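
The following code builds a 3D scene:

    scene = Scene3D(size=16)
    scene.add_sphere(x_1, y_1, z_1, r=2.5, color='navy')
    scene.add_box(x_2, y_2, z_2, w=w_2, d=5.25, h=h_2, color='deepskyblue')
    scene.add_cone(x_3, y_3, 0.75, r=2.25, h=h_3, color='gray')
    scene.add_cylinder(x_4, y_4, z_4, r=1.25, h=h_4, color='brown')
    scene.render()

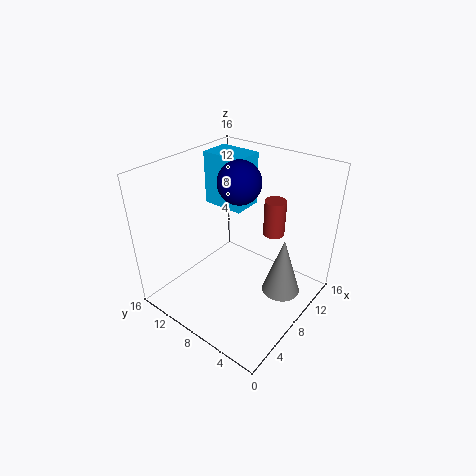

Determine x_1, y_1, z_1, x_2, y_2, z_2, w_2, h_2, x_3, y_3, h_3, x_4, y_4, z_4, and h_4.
x_1 = 10.5, y_1 = 9.75, z_1 = 13.25, x_2 = 11, y_2 = 10.25, z_2 = 9, w_2 = 3.75, h_2 = 6.5, x_3 = 11, y_3 = 3.75, h_3 = 7, x_4 = 12.25, y_4 = 6, z_4 = 7.25, h_4 = 4.25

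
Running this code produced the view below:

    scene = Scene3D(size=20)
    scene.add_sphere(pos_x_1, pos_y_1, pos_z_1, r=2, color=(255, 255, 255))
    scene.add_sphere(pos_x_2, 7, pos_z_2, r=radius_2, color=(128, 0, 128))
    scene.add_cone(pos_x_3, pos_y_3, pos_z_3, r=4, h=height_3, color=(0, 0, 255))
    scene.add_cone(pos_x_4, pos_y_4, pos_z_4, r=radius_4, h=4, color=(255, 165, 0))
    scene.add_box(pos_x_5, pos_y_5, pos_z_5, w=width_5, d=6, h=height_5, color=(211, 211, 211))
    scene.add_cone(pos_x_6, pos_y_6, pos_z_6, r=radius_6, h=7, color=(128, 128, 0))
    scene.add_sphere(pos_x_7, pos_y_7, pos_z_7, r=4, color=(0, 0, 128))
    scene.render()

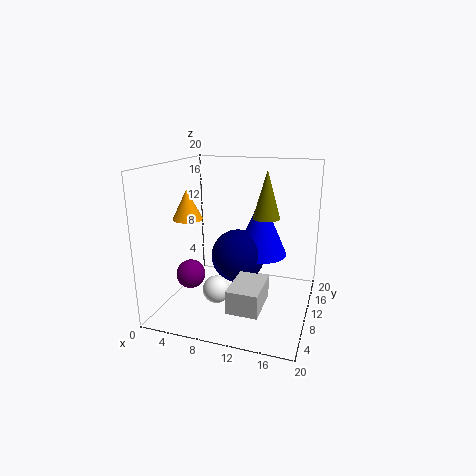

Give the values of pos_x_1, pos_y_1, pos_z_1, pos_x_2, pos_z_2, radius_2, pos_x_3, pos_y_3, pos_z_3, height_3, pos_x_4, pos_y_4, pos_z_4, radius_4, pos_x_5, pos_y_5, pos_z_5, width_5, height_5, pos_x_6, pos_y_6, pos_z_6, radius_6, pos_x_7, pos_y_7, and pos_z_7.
pos_x_1 = 7
pos_y_1 = 9
pos_z_1 = 2
pos_x_2 = 4
pos_z_2 = 5
radius_2 = 2
pos_x_3 = 12
pos_y_3 = 15
pos_z_3 = 6
height_3 = 9
pos_x_4 = 4
pos_y_4 = 7
pos_z_4 = 13
radius_4 = 2
pos_x_5 = 11
pos_y_5 = 2
pos_z_5 = 3
width_5 = 4
height_5 = 3
pos_x_6 = 13
pos_y_6 = 14
pos_z_6 = 12
radius_6 = 2
pos_x_7 = 9
pos_y_7 = 13
pos_z_7 = 6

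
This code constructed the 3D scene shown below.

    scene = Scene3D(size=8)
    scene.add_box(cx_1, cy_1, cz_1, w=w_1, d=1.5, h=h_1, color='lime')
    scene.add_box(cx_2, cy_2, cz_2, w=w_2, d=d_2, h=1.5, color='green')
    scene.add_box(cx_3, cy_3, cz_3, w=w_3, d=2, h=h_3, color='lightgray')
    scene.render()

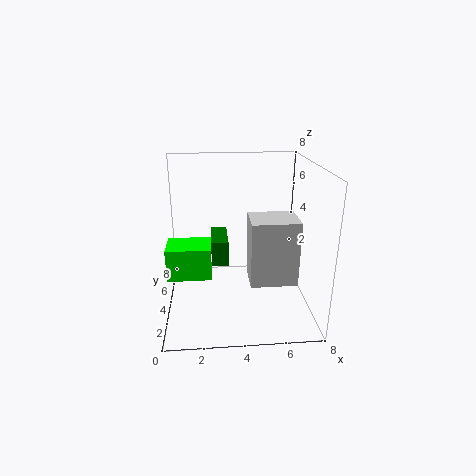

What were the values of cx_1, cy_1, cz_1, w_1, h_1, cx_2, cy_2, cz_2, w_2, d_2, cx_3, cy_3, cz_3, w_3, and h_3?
cx_1 = 0.5, cy_1 = 0.5, cz_1 = 3.5, w_1 = 2, h_1 = 1.5, cx_2 = 2.5, cy_2 = 4.5, cz_2 = 2, w_2 = 1, d_2 = 2.5, cx_3 = 4.5, cy_3 = 2, cz_3 = 2, w_3 = 2.5, h_3 = 3.5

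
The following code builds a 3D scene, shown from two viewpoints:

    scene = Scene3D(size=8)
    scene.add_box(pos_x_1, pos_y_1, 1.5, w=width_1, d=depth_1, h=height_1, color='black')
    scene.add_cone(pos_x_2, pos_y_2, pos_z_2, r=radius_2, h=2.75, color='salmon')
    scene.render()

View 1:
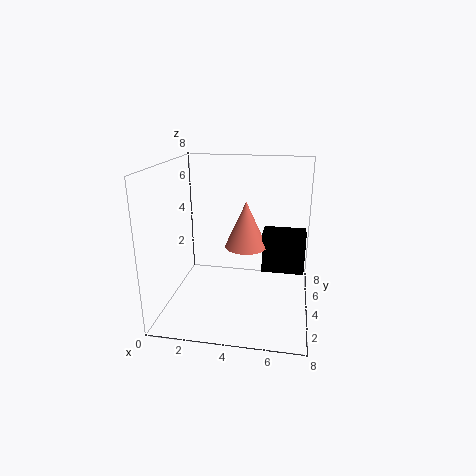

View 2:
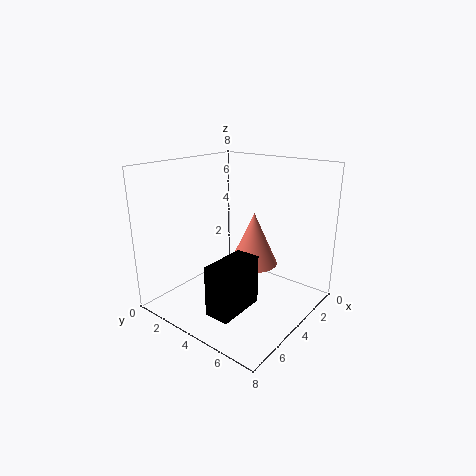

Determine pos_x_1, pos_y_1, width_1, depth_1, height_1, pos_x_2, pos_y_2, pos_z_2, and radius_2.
pos_x_1 = 5.25; pos_y_1 = 5; width_1 = 2.5; depth_1 = 1.25; height_1 = 2.5; pos_x_2 = 4.25; pos_y_2 = 5.25; pos_z_2 = 3; radius_2 = 1.25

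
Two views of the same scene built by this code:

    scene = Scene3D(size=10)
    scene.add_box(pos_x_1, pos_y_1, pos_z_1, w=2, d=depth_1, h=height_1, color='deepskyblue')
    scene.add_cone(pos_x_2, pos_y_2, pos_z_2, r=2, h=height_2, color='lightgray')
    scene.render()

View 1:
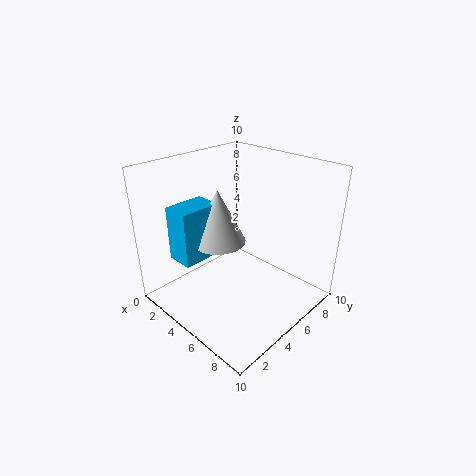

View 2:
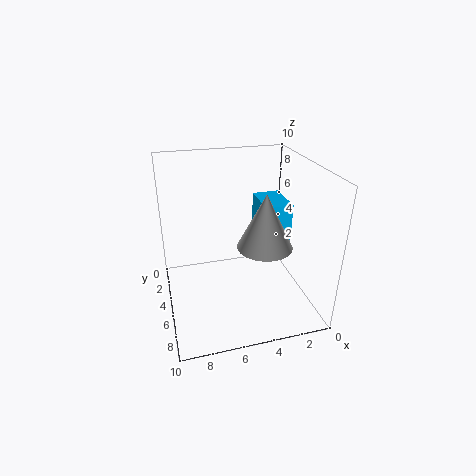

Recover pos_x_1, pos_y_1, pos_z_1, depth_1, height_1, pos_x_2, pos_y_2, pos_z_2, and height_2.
pos_x_1 = 1, pos_y_1 = 2, pos_z_1 = 3, depth_1 = 3, height_1 = 4, pos_x_2 = 3, pos_y_2 = 5, pos_z_2 = 4, height_2 = 4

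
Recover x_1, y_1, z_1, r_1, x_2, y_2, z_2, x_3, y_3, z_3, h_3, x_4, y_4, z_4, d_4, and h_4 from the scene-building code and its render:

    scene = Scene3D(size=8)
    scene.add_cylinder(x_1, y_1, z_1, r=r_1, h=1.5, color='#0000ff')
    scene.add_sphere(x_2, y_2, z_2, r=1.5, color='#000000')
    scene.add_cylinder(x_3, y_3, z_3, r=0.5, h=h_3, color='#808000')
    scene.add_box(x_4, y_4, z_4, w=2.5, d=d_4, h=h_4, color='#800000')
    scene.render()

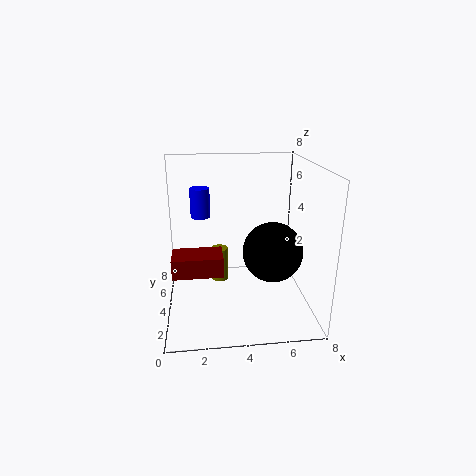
x_1 = 2
y_1 = 3.5
z_1 = 5.5
r_1 = 0.5
x_2 = 5.5
y_2 = 2
z_2 = 4
x_3 = 3
y_3 = 5
z_3 = 1
h_3 = 2
x_4 = 0.5
y_4 = 1.5
z_4 = 3
d_4 = 1.5
h_4 = 1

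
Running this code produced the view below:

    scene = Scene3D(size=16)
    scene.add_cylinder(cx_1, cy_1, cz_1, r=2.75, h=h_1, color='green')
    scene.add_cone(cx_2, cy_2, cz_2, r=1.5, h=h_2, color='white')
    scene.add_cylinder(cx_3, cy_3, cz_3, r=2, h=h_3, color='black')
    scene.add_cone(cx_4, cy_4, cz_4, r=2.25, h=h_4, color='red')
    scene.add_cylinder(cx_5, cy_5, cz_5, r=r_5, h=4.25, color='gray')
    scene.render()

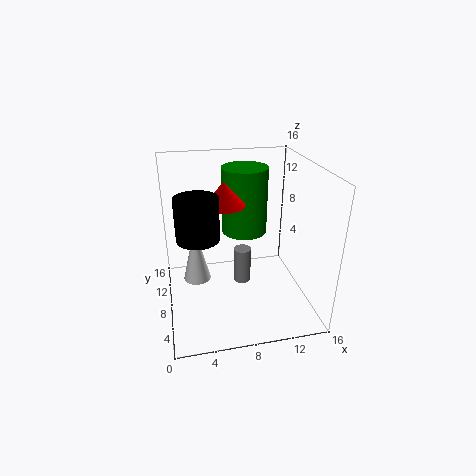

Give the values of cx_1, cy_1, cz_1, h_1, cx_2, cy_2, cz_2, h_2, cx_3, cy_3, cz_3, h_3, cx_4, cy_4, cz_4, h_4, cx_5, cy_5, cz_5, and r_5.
cx_1 = 9.75, cy_1 = 12.25, cz_1 = 6.75, h_1 = 8, cx_2 = 3.25, cy_2 = 8, cz_2 = 3.5, h_2 = 6.25, cx_3 = 3.25, cy_3 = 3.5, cz_3 = 10.75, h_3 = 4, cx_4 = 6.5, cy_4 = 8, cz_4 = 12, h_4 = 2.5, cx_5 = 8.75, cy_5 = 9, cz_5 = 1.75, r_5 = 1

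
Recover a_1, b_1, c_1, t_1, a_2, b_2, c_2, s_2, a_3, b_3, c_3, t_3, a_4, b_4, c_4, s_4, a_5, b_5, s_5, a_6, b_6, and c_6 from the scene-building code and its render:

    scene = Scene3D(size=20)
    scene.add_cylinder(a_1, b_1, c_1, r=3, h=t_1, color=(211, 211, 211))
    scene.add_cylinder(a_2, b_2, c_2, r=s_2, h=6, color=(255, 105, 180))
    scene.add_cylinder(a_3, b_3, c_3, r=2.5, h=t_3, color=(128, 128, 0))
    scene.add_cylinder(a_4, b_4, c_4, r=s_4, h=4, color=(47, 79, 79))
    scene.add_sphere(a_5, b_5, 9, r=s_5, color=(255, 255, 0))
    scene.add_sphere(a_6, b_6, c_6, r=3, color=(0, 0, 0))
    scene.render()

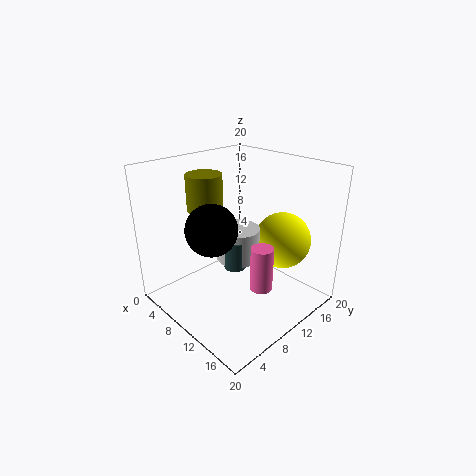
a_1 = 10, b_1 = 10, c_1 = 7, t_1 = 4.5, a_2 = 15, b_2 = 9.5, c_2 = 4.5, s_2 = 1.5, a_3 = 5.5, b_3 = 8, c_3 = 13.5, t_3 = 5, a_4 = 11, b_4 = 8.5, c_4 = 6.5, s_4 = 1.5, a_5 = 13.5, b_5 = 15.5, s_5 = 4, a_6 = 13, b_6 = 3, c_6 = 14.5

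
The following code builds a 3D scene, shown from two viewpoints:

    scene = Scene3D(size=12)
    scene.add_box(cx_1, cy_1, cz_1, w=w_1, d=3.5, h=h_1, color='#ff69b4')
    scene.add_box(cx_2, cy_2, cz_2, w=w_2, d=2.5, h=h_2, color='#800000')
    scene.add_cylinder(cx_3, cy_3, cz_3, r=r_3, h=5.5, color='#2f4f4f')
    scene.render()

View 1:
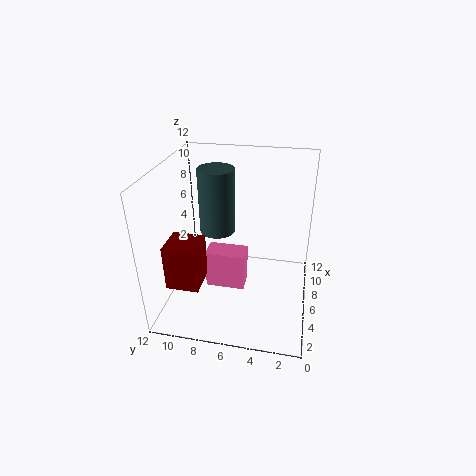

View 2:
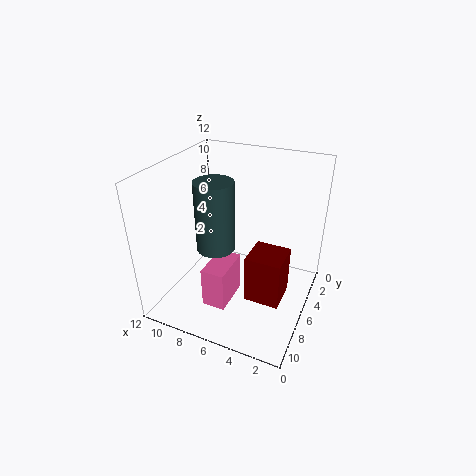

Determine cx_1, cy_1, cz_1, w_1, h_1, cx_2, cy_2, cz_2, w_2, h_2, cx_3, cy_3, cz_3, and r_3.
cx_1 = 6; cy_1 = 5.5; cz_1 = 0.5; w_1 = 2; h_1 = 3.5; cx_2 = 1; cy_2 = 8; cz_2 = 4; w_2 = 2.5; h_2 = 3.5; cx_3 = 7; cy_3 = 8; cz_3 = 6; r_3 = 1.5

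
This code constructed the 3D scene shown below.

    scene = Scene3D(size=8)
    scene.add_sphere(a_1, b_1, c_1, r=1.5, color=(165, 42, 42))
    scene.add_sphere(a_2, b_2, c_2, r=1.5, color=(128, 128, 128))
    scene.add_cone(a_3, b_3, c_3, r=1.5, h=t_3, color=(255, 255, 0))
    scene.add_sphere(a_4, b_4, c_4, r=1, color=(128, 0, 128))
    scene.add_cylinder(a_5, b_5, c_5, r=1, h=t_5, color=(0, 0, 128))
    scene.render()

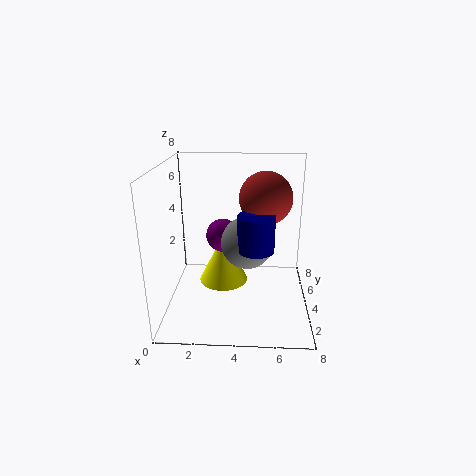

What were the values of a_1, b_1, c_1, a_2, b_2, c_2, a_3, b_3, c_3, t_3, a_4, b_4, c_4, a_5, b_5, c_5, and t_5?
a_1 = 5.5; b_1 = 5; c_1 = 6; a_2 = 4.5; b_2 = 4.5; c_2 = 3.5; a_3 = 3; b_3 = 5.5; c_3 = 0.5; t_3 = 3; a_4 = 3; b_4 = 5.5; c_4 = 3.5; a_5 = 5; b_5 = 3.5; c_5 = 3.5; t_5 = 2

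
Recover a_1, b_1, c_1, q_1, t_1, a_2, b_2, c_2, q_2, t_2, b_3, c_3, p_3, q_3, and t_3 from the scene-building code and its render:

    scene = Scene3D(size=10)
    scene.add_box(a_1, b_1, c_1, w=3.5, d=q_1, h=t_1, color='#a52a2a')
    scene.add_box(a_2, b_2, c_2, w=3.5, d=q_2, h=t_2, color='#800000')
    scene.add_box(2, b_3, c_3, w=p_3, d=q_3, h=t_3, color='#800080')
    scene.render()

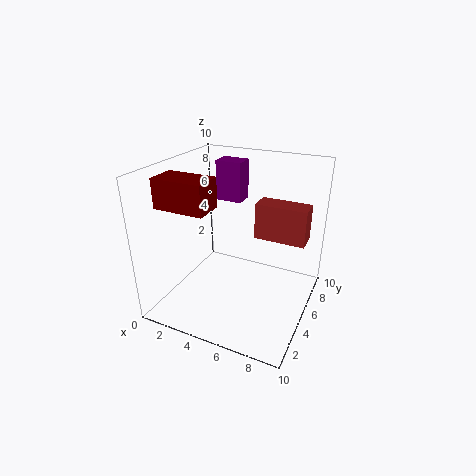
a_1 = 6, b_1 = 5.5, c_1 = 5, q_1 = 1.5, t_1 = 2.5, a_2 = 0.5, b_2 = 2, c_2 = 7.5, q_2 = 2, t_2 = 2, b_3 = 7.5, c_3 = 6.5, p_3 = 2, q_3 = 1.5, t_3 = 3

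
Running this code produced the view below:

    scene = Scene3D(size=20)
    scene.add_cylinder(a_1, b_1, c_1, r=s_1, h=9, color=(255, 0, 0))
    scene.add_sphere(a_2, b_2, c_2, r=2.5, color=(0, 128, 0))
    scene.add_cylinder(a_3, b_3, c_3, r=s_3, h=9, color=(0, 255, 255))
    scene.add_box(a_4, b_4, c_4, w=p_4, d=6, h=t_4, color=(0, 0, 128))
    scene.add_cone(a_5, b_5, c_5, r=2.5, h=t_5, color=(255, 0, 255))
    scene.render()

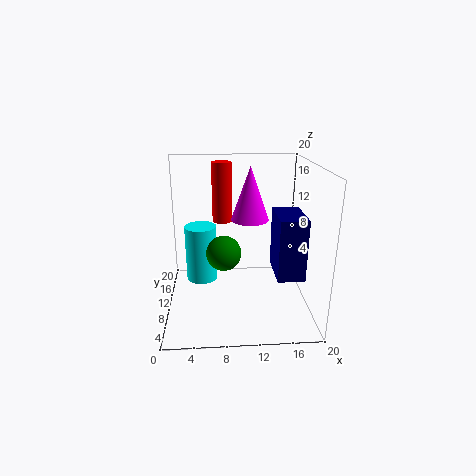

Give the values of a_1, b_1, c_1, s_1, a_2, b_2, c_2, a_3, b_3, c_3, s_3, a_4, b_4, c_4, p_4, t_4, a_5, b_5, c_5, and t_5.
a_1 = 8; b_1 = 16; c_1 = 10.5; s_1 = 1.5; a_2 = 8; b_2 = 10.5; c_2 = 7.5; a_3 = 4.5; b_3 = 16.5; c_3 = 0.5; s_3 = 2.5; a_4 = 14.5; b_4 = 3.5; c_4 = 6.5; p_4 = 3.5; t_4 = 8; a_5 = 11.5; b_5 = 9; c_5 = 13; t_5 = 7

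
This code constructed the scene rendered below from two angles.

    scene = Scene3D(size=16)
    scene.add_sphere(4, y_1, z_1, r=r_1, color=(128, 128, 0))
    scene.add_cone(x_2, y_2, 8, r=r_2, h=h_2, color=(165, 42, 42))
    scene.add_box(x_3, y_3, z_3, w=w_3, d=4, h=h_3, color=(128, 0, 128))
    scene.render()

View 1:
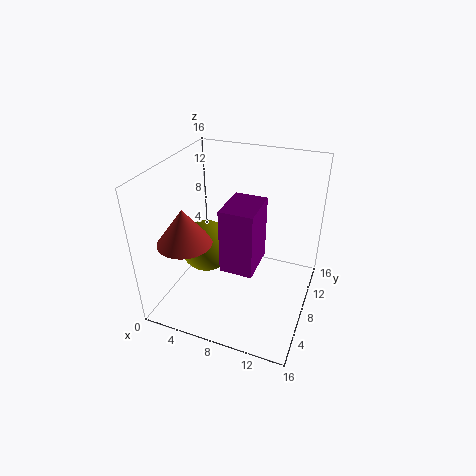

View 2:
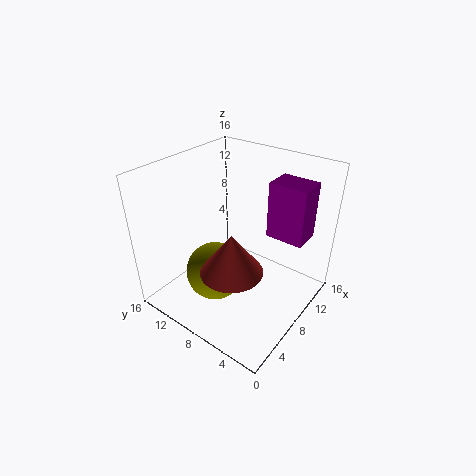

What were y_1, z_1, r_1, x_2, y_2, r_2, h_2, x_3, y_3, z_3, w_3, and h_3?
y_1 = 8
z_1 = 6
r_1 = 3
x_2 = 3
y_2 = 5
r_2 = 3
h_2 = 4
x_3 = 9
y_3 = 1
z_3 = 9
w_3 = 3
h_3 = 6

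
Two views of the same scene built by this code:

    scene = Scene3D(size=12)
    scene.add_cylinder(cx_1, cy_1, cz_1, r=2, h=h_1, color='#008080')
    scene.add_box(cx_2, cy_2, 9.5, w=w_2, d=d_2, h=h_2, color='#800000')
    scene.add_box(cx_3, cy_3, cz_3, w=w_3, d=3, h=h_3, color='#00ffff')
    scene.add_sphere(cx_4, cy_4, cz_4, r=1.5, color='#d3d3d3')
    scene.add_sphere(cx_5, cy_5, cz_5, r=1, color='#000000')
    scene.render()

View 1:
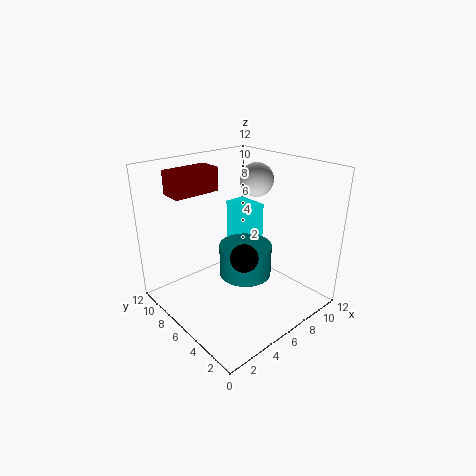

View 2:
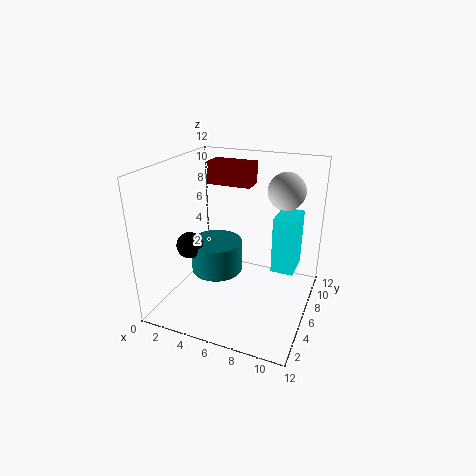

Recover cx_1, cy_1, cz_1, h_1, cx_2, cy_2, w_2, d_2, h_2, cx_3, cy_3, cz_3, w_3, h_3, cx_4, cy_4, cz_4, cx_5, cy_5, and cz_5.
cx_1 = 5; cy_1 = 4; cz_1 = 4; h_1 = 2.5; cx_2 = 2; cy_2 = 8.5; w_2 = 4; d_2 = 2; h_2 = 2; cx_3 = 8.5; cy_3 = 7.5; cz_3 = 2.5; w_3 = 2; h_3 = 5; cx_4 = 9.5; cy_4 = 7.5; cz_4 = 10; cx_5 = 3.5; cy_5 = 2.5; cz_5 = 6.5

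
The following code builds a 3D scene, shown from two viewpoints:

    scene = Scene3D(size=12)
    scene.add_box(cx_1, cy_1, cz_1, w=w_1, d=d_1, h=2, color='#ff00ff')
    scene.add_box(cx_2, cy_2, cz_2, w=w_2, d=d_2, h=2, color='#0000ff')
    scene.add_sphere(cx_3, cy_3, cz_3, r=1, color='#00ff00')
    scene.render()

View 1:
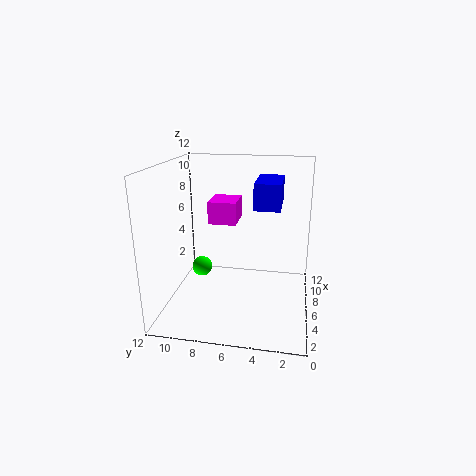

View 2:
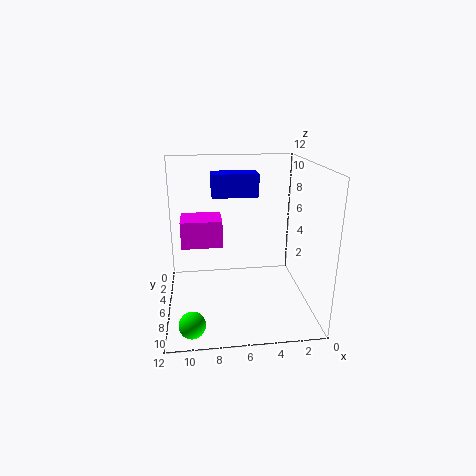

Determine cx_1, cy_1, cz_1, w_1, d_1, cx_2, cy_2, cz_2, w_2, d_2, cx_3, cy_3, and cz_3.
cx_1 = 7.5; cy_1 = 6.5; cz_1 = 6.5; w_1 = 3; d_1 = 2.5; cx_2 = 4; cy_2 = 2.5; cz_2 = 9; w_2 = 4; d_2 = 2; cx_3 = 10; cy_3 = 10.5; cz_3 = 1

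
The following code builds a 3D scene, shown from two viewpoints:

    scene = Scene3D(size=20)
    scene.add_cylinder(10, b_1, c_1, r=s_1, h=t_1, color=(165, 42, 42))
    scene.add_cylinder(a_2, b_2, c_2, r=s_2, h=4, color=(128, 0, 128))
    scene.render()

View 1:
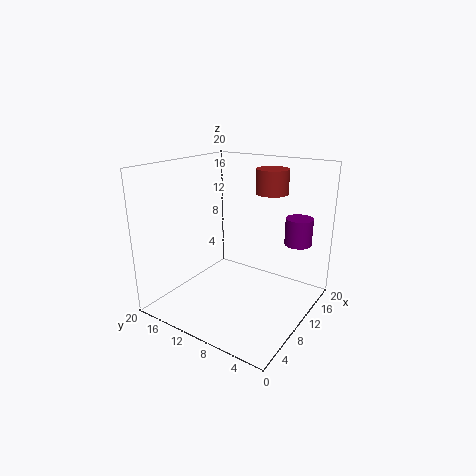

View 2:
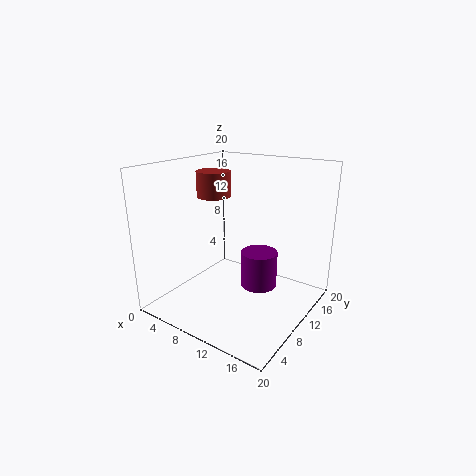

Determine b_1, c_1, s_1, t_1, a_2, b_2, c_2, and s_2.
b_1 = 5, c_1 = 17, s_1 = 2, t_1 = 3, a_2 = 17, b_2 = 4, c_2 = 8, s_2 = 2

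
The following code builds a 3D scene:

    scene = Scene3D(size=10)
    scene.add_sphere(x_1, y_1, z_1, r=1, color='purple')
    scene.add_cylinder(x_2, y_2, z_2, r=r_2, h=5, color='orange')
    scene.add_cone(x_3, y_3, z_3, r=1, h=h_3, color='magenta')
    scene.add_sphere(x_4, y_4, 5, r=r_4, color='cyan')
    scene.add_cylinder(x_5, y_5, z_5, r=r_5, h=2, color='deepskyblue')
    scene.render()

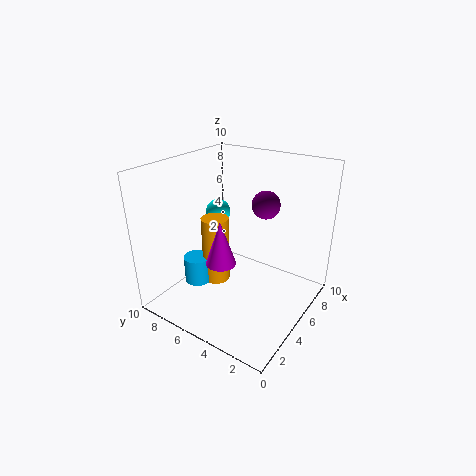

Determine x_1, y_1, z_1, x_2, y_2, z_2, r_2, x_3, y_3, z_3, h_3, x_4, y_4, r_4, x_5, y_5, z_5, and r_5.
x_1 = 7, y_1 = 4, z_1 = 7, x_2 = 5, y_2 = 7, z_2 = 1, r_2 = 1, x_3 = 3, y_3 = 5, z_3 = 4, h_3 = 3, x_4 = 8, y_4 = 9, r_4 = 1, x_5 = 4, y_5 = 8, z_5 = 1, r_5 = 1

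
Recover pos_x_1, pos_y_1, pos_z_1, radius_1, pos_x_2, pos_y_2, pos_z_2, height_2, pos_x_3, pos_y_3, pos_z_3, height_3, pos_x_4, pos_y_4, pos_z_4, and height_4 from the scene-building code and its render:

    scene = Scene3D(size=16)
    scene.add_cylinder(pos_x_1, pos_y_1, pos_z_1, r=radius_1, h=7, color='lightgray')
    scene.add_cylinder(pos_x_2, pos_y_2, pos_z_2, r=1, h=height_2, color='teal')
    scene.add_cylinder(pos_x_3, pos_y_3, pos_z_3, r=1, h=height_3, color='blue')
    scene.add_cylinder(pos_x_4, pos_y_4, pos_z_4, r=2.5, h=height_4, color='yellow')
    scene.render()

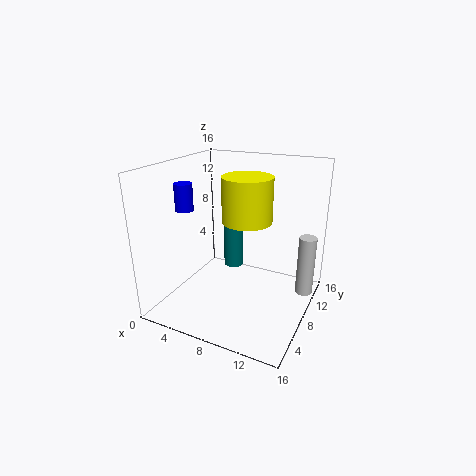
pos_x_1 = 15
pos_y_1 = 11.5
pos_z_1 = 1
radius_1 = 1
pos_x_2 = 8.5
pos_y_2 = 6
pos_z_2 = 6
height_2 = 7.5
pos_x_3 = 2.5
pos_y_3 = 6
pos_z_3 = 11
height_3 = 3
pos_x_4 = 10
pos_y_4 = 6
pos_z_4 = 11
height_4 = 4.5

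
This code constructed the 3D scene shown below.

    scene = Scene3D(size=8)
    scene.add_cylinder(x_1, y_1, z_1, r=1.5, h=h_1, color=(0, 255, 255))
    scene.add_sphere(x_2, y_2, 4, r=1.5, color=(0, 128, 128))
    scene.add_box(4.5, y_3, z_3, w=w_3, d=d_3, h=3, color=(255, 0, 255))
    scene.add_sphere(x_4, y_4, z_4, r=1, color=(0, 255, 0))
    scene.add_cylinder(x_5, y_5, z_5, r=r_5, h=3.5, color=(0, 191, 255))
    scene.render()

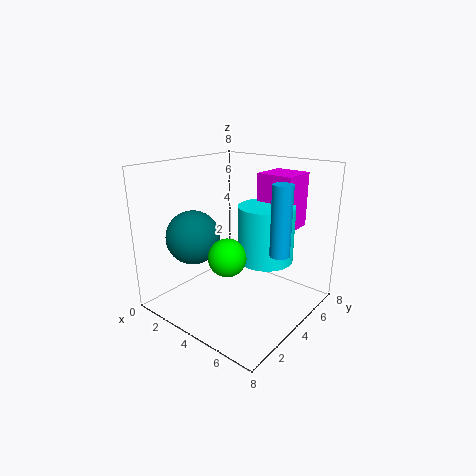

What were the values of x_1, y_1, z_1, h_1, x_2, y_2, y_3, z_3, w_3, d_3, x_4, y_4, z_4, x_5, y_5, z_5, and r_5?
x_1 = 5.5; y_1 = 4.5; z_1 = 3; h_1 = 3; x_2 = 2; y_2 = 2.5; y_3 = 5; z_3 = 4.5; w_3 = 2; d_3 = 2; x_4 = 4.5; y_4 = 2.5; z_4 = 3.5; x_5 = 7; y_5 = 3.5; z_5 = 4; r_5 = 0.5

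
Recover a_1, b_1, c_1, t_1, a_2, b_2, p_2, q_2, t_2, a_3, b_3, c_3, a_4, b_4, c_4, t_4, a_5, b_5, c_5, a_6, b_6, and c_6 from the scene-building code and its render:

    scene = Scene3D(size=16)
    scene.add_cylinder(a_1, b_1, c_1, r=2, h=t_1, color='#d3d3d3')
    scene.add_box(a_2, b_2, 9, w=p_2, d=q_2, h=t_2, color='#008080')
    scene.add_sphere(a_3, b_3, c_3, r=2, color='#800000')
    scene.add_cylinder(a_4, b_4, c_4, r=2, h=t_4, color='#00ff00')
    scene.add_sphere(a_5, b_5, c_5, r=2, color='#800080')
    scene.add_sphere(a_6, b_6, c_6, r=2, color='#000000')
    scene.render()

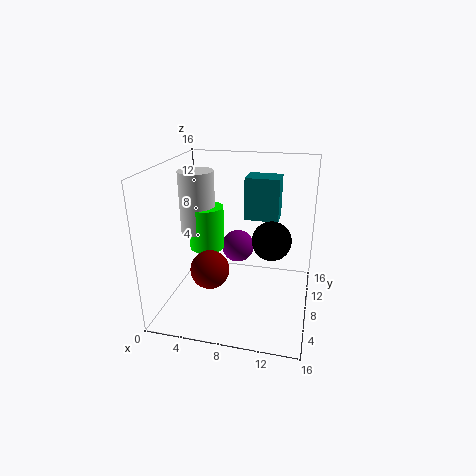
a_1 = 3, b_1 = 9, c_1 = 8, t_1 = 7, a_2 = 8, b_2 = 11, p_2 = 4, q_2 = 3, t_2 = 5, a_3 = 6, b_3 = 4, c_3 = 6, a_4 = 4, b_4 = 9, c_4 = 6, t_4 = 5, a_5 = 7, b_5 = 12, c_5 = 5, a_6 = 12, b_6 = 6, c_6 = 9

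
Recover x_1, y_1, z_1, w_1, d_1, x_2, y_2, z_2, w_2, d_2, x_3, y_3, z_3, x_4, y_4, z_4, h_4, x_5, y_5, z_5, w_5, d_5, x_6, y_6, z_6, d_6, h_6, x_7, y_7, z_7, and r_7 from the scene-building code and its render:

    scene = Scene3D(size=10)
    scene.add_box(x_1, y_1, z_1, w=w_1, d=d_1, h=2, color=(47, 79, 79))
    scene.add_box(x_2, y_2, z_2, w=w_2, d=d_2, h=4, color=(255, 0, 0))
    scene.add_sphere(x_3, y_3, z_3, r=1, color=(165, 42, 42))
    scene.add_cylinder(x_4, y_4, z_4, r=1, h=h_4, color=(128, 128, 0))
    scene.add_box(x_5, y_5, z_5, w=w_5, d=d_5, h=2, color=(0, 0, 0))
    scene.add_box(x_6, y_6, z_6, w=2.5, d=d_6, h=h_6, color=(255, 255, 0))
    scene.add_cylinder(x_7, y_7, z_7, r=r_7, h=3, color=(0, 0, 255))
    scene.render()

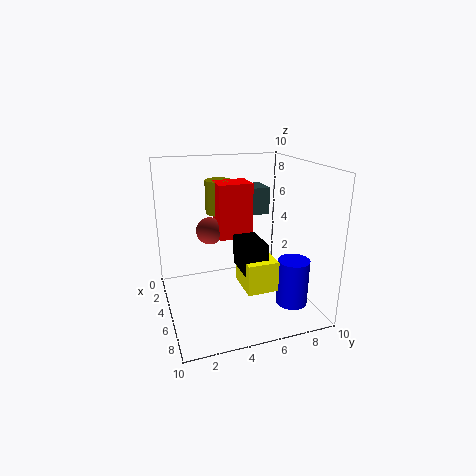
x_1 = 1.5
y_1 = 5.5
z_1 = 6
w_1 = 2
d_1 = 2.5
x_2 = 2
y_2 = 4
z_2 = 4.5
w_2 = 2
d_2 = 2.5
x_3 = 3
y_3 = 3.5
z_3 = 5
x_4 = 2
y_4 = 4.5
z_4 = 6
h_4 = 2.5
x_5 = 5.5
y_5 = 4.5
z_5 = 3.5
w_5 = 2.5
d_5 = 1.5
x_6 = 6
y_6 = 4.5
z_6 = 2.5
d_6 = 2
h_6 = 2
x_7 = 8.5
y_7 = 7.5
z_7 = 1.5
r_7 = 1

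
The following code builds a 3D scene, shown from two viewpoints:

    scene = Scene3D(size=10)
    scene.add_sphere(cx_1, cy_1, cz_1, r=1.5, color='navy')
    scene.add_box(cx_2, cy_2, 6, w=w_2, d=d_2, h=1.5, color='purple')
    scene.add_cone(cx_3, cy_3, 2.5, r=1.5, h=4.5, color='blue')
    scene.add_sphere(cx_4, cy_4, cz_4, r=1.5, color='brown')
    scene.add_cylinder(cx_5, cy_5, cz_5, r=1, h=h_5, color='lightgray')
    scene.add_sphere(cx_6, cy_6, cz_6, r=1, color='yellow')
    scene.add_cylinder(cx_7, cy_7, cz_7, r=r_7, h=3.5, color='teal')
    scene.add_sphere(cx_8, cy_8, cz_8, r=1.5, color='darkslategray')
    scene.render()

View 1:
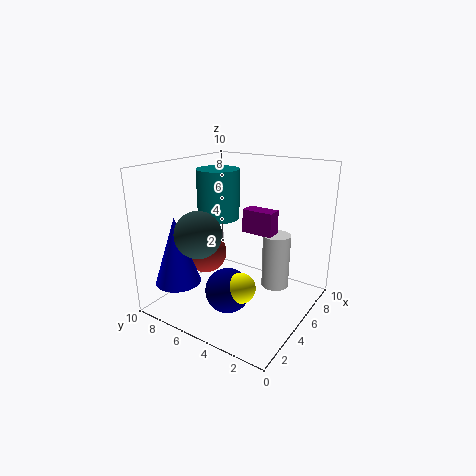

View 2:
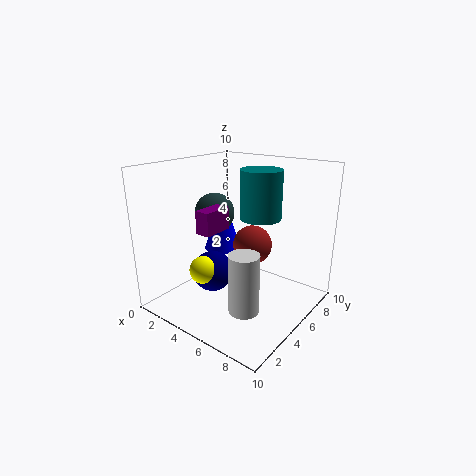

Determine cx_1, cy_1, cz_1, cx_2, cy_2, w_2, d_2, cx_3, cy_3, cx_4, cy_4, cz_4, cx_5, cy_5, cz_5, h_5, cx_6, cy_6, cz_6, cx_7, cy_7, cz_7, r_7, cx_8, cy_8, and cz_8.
cx_1 = 3, cy_1 = 4.5, cz_1 = 2, cx_2 = 4, cy_2 = 2, w_2 = 1, d_2 = 2, cx_3 = 1.5, cy_3 = 7.5, cx_4 = 4.5, cy_4 = 7.5, cz_4 = 3.5, cx_5 = 7, cy_5 = 3, cz_5 = 1, h_5 = 4, cx_6 = 3, cy_6 = 3.5, cz_6 = 2.5, cx_7 = 5.5, cy_7 = 7, cz_7 = 6, r_7 = 1.5, cx_8 = 2, cy_8 = 6, cz_8 = 6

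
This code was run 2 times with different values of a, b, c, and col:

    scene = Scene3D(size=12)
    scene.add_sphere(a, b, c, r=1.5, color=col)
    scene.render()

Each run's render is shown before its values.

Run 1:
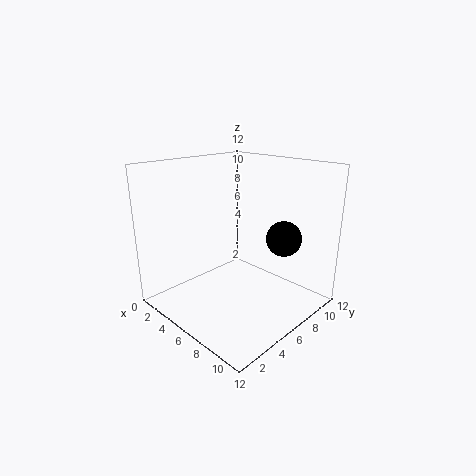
a = 8.5, b = 9, c = 5.75, col = 'black'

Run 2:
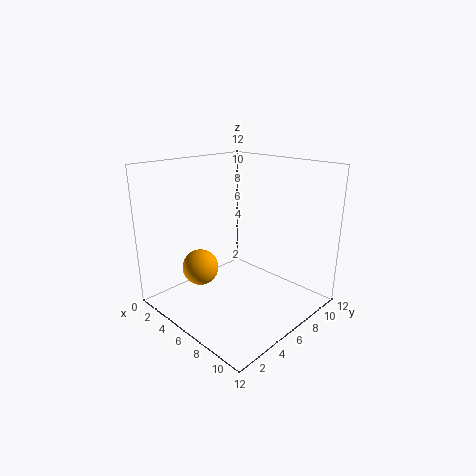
a = 4, b = 3.5, c = 3.5, col = 'orange'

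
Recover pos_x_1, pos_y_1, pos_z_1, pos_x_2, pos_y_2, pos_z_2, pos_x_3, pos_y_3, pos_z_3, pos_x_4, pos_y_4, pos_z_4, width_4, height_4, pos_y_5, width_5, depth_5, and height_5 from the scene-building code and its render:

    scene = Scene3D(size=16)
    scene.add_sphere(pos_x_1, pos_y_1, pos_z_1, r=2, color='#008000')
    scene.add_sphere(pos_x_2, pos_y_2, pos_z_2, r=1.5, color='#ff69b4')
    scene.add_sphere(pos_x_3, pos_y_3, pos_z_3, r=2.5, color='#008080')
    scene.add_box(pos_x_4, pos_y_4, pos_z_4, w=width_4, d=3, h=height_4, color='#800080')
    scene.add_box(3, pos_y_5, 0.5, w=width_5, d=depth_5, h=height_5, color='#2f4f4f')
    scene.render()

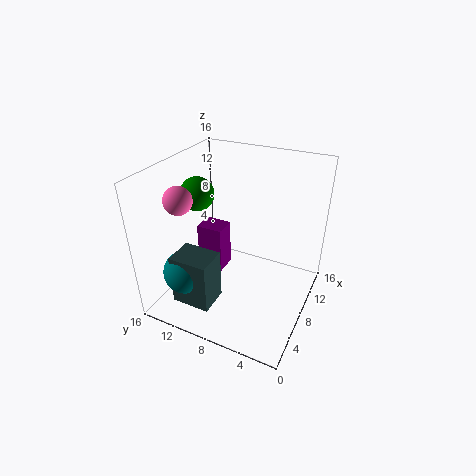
pos_x_1 = 9.5
pos_y_1 = 14
pos_z_1 = 11.5
pos_x_2 = 4.5
pos_y_2 = 13
pos_z_2 = 13
pos_x_3 = 4.5
pos_y_3 = 13
pos_z_3 = 4
pos_x_4 = 7.5
pos_y_4 = 10
pos_z_4 = 3
width_4 = 2.5
height_4 = 5.5
pos_y_5 = 9.5
width_5 = 3.5
depth_5 = 4.5
height_5 = 6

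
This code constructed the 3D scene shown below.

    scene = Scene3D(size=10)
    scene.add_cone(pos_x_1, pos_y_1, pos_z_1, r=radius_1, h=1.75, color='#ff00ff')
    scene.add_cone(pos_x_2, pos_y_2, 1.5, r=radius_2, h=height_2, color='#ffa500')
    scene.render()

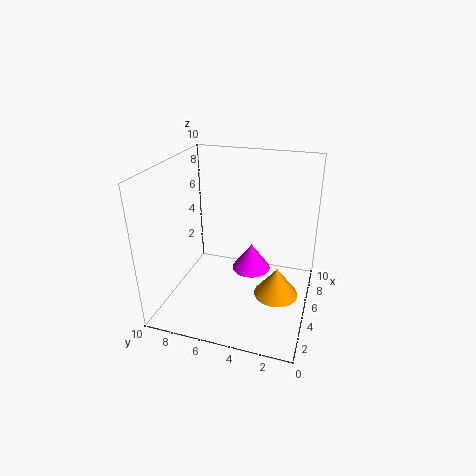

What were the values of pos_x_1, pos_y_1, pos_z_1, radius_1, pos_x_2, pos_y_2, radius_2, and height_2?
pos_x_1 = 4, pos_y_1 = 3.75, pos_z_1 = 3.5, radius_1 = 1.25, pos_x_2 = 4.25, pos_y_2 = 2, radius_2 = 1.5, height_2 = 2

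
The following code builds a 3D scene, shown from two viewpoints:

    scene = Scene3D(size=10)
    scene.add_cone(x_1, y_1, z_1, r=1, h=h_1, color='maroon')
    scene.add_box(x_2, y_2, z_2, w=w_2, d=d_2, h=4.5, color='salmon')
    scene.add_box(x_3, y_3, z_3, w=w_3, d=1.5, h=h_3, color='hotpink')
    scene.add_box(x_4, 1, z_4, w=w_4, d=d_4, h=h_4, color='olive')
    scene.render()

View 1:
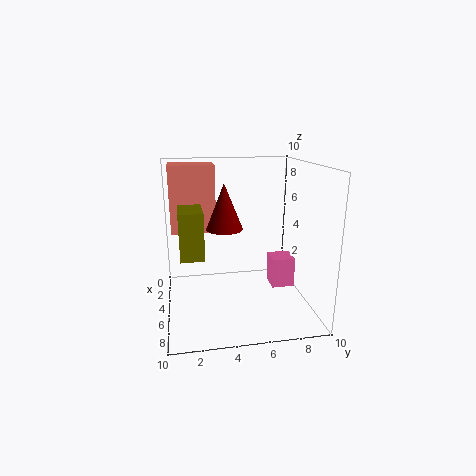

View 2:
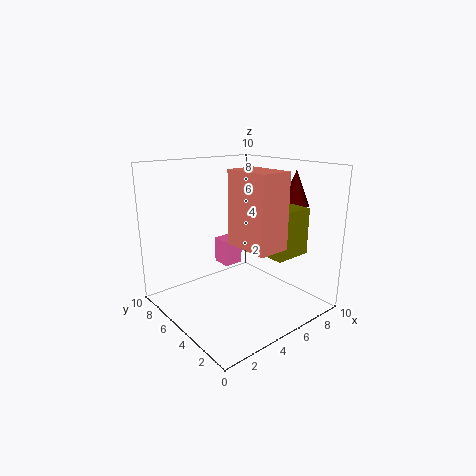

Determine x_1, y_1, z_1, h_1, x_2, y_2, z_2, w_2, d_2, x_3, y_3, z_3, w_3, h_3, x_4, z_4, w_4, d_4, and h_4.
x_1 = 9, y_1 = 3.5, z_1 = 7, h_1 = 2.5, x_2 = 3, y_2 = 0.5, z_2 = 5.5, w_2 = 2, d_2 = 3, x_3 = 5.5, y_3 = 7, z_3 = 2, w_3 = 1.5, h_3 = 2, x_4 = 5, z_4 = 4.5, w_4 = 2.5, d_4 = 1.5, h_4 = 3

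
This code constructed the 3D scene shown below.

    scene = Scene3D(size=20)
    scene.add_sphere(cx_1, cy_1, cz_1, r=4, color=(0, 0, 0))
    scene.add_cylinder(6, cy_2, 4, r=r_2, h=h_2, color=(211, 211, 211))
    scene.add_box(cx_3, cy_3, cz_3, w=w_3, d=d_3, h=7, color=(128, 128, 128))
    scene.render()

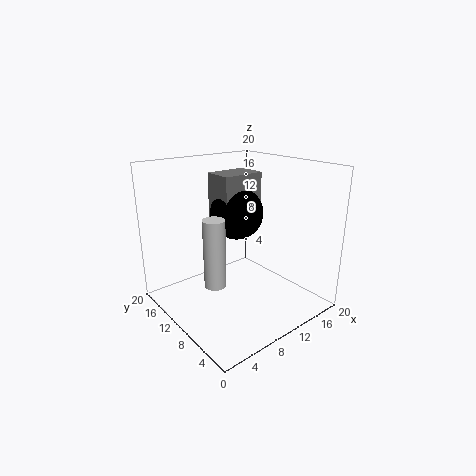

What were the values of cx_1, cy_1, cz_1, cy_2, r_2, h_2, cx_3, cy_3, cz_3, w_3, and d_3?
cx_1 = 13; cy_1 = 14; cz_1 = 12; cy_2 = 10; r_2 = 1.5; h_2 = 9.5; cx_3 = 10; cy_3 = 12.5; cz_3 = 11; w_3 = 6.5; d_3 = 4.5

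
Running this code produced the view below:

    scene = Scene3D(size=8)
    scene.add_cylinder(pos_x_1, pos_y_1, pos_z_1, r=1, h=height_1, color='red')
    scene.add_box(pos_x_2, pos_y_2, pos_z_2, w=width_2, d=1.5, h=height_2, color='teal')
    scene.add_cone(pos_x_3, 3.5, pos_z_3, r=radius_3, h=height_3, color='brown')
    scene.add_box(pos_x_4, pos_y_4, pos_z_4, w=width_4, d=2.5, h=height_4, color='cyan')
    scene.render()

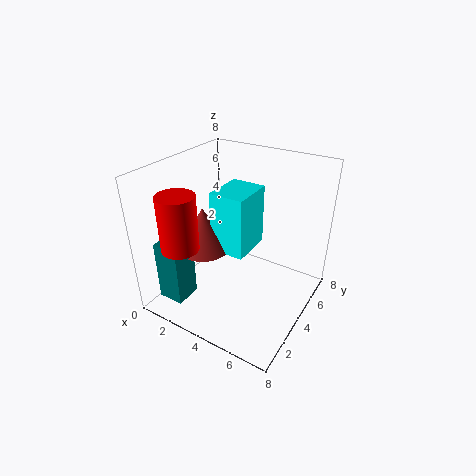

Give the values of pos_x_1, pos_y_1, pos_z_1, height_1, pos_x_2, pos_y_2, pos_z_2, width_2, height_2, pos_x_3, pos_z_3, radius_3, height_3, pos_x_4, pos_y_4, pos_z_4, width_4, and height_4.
pos_x_1 = 2, pos_y_1 = 1.5, pos_z_1 = 4, height_1 = 3, pos_x_2 = 0.5, pos_y_2 = 1, pos_z_2 = 0.5, width_2 = 1.5, height_2 = 3.5, pos_x_3 = 2, pos_z_3 = 3, radius_3 = 1.5, height_3 = 2.5, pos_x_4 = 2.5, pos_y_4 = 3.5, pos_z_4 = 3, width_4 = 2, height_4 = 3.5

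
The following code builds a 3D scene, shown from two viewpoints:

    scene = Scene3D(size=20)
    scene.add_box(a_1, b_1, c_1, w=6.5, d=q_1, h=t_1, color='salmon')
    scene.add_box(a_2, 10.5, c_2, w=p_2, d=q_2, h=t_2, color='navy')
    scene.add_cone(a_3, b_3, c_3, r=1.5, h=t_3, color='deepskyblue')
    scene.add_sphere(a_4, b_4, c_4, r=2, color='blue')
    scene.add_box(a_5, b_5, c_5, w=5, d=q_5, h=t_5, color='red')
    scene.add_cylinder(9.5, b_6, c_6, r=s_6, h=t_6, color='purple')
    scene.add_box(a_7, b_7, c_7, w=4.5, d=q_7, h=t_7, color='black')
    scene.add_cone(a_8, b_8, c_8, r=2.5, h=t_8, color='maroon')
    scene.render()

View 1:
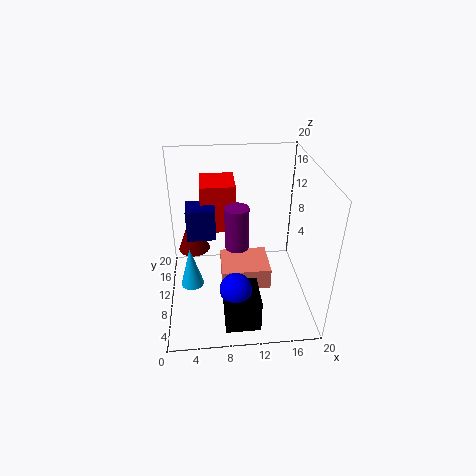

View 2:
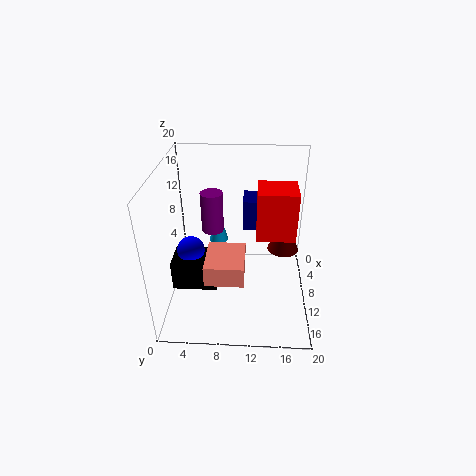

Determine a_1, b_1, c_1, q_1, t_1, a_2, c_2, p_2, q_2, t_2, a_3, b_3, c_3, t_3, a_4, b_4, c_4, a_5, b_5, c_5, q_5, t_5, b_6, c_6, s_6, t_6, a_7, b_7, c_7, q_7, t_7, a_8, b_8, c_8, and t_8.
a_1 = 7.5; b_1 = 5.5; c_1 = 4.5; q_1 = 5.5; t_1 = 3; a_2 = 3; c_2 = 9.5; p_2 = 4; q_2 = 3.5; t_2 = 4.5; a_3 = 3.5; b_3 = 6.5; c_3 = 5.5; t_3 = 5.5; a_4 = 9; b_4 = 3; c_4 = 7; a_5 = 5; b_5 = 12.5; c_5 = 9.5; q_5 = 5.5; t_5 = 7; b_6 = 6.5; c_6 = 11; s_6 = 1.5; t_6 = 5.5; a_7 = 7.5; b_7 = 0.5; c_7 = 2; q_7 = 6.5; t_7 = 4.5; a_8 = 3.5; b_8 = 17; c_8 = 4; t_8 = 6.5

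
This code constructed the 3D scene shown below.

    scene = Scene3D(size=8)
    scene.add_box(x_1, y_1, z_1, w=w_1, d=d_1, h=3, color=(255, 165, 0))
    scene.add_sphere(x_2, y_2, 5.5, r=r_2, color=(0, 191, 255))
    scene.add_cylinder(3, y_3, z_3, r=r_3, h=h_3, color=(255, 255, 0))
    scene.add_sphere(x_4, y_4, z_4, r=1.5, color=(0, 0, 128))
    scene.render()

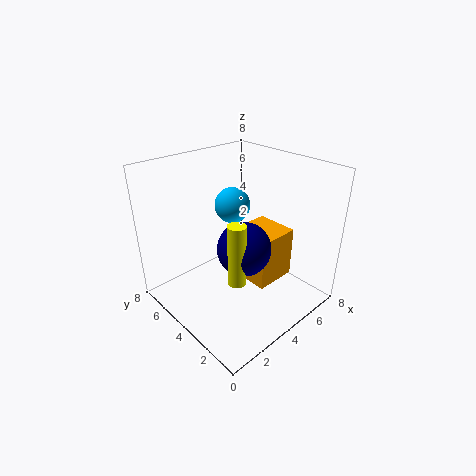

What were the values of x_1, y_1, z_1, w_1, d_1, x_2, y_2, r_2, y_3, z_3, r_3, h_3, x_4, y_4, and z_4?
x_1 = 4.5; y_1 = 2.5; z_1 = 1; w_1 = 2.5; d_1 = 2.5; x_2 = 4.5; y_2 = 5; r_2 = 1; y_3 = 3; z_3 = 2; r_3 = 0.5; h_3 = 3.5; x_4 = 4; y_4 = 3.5; z_4 = 3.5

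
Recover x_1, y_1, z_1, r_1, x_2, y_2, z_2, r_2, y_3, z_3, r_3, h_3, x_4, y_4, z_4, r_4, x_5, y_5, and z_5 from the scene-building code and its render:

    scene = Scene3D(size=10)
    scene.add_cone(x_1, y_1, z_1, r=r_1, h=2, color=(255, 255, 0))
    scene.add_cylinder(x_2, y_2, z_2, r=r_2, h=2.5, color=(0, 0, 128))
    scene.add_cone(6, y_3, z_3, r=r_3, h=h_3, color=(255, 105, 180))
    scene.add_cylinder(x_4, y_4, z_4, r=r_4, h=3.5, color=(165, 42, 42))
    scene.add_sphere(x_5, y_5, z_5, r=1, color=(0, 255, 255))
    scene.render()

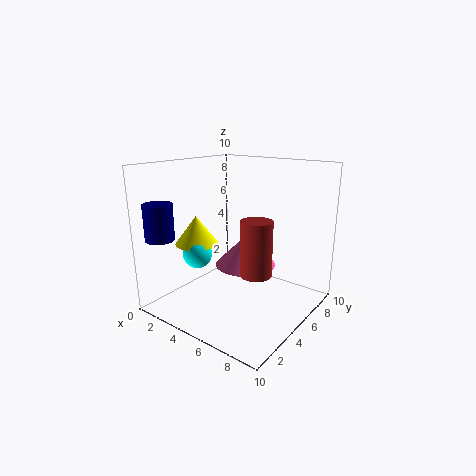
x_1 = 2.5
y_1 = 3.5
z_1 = 4.5
r_1 = 1.5
x_2 = 1
y_2 = 1.5
z_2 = 5
r_2 = 1
y_3 = 4.5
z_3 = 3.5
r_3 = 2
h_3 = 2
x_4 = 7.5
y_4 = 3.5
z_4 = 3.5
r_4 = 1
x_5 = 3
y_5 = 3
z_5 = 4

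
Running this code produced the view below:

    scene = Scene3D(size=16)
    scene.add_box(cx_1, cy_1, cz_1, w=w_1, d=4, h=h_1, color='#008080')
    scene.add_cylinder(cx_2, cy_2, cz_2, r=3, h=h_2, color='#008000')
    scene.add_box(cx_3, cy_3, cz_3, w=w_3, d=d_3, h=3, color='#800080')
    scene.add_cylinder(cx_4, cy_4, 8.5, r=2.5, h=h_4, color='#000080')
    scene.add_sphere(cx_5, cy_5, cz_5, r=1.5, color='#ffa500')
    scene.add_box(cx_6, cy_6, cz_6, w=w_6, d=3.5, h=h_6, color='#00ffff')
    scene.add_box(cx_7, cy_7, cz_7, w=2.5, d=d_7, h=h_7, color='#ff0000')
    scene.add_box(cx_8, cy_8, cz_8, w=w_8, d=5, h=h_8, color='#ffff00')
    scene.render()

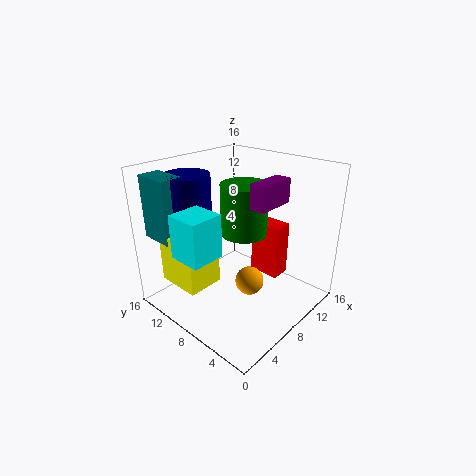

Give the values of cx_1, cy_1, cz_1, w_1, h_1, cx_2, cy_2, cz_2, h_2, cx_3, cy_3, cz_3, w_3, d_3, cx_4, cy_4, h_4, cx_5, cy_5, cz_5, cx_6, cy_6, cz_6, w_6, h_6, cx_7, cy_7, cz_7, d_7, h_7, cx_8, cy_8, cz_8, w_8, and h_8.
cx_1 = 1.5; cy_1 = 12; cz_1 = 8; w_1 = 2.5; h_1 = 7; cx_2 = 12.5; cy_2 = 11; cz_2 = 6; h_2 = 6.5; cx_3 = 10.5; cy_3 = 6.5; cz_3 = 10.5; w_3 = 5; d_3 = 2; cx_4 = 5; cy_4 = 12.5; h_4 = 6.5; cx_5 = 6.5; cy_5 = 5; cz_5 = 4.5; cx_6 = 0.5; cy_6 = 6.5; cz_6 = 8; w_6 = 3.5; h_6 = 4.5; cx_7 = 13.5; cy_7 = 6.5; cz_7 = 0.5; d_7 = 4; h_7 = 7; cx_8 = 1.5; cy_8 = 8.5; cz_8 = 3.5; w_8 = 4; h_8 = 5.5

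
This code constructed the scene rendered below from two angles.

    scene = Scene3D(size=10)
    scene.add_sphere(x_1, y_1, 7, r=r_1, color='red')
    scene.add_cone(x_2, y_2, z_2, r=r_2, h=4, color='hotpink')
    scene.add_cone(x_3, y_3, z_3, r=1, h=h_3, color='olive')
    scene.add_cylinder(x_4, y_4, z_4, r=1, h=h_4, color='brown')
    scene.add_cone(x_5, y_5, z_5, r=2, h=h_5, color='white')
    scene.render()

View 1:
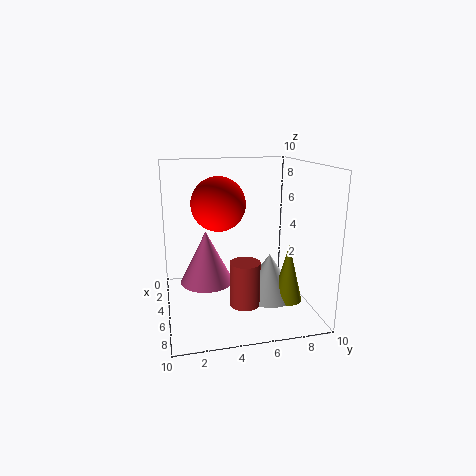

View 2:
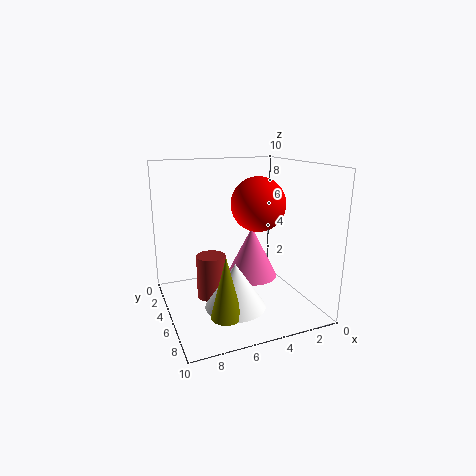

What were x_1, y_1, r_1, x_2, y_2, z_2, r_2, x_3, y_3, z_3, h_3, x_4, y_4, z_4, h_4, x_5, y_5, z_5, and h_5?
x_1 = 3; y_1 = 4; r_1 = 2; x_2 = 3; y_2 = 3; z_2 = 1; r_2 = 2; x_3 = 7; y_3 = 8; z_3 = 1; h_3 = 4; x_4 = 7; y_4 = 5; z_4 = 1; h_4 = 3; x_5 = 6; y_5 = 7; z_5 = 1; h_5 = 3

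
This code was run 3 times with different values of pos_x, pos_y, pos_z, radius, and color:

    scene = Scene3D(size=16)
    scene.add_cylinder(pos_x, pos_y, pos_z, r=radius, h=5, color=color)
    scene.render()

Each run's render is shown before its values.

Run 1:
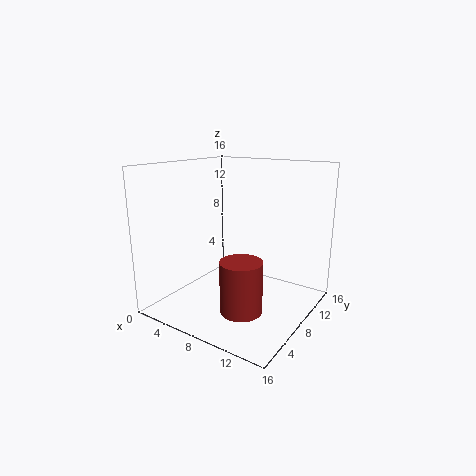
pos_x = 12
pos_y = 2.5
pos_z = 3
radius = 2
color = 'brown'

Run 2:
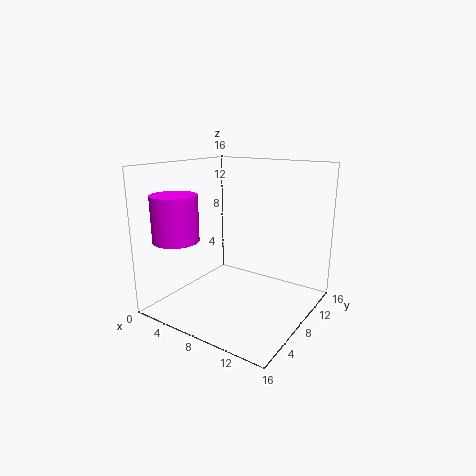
pos_x = 3
pos_y = 3.5
pos_z = 8
radius = 2.5
color = 'magenta'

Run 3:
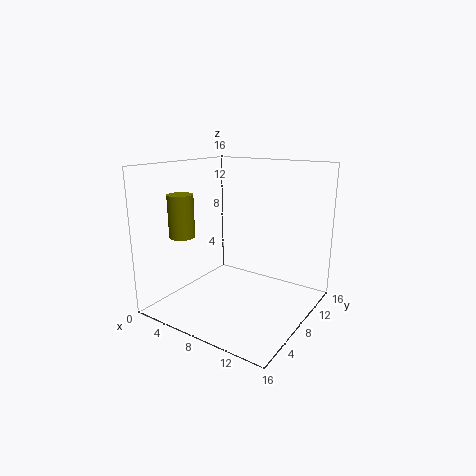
pos_x = 1.5
pos_y = 6
pos_z = 7.5
radius = 1.5
color = 'olive'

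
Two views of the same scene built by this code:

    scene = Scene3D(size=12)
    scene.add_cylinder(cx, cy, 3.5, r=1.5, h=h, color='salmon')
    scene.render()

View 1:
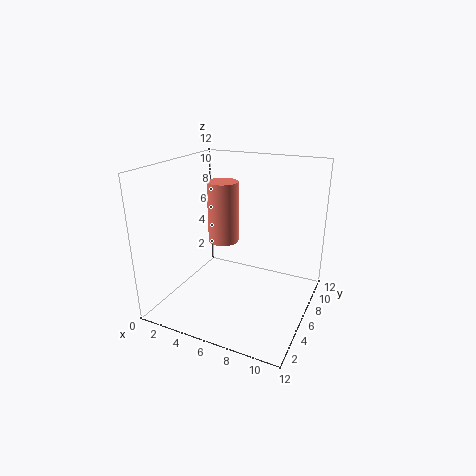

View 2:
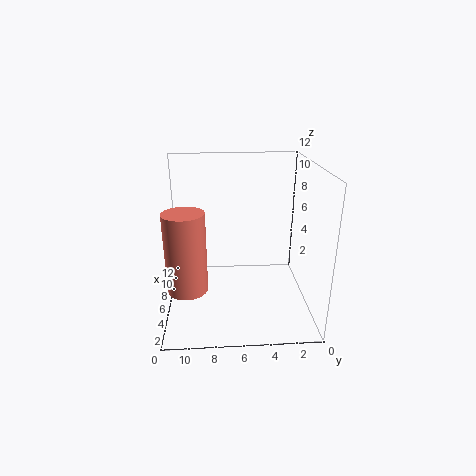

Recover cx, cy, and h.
cx = 2.5
cy = 10
h = 6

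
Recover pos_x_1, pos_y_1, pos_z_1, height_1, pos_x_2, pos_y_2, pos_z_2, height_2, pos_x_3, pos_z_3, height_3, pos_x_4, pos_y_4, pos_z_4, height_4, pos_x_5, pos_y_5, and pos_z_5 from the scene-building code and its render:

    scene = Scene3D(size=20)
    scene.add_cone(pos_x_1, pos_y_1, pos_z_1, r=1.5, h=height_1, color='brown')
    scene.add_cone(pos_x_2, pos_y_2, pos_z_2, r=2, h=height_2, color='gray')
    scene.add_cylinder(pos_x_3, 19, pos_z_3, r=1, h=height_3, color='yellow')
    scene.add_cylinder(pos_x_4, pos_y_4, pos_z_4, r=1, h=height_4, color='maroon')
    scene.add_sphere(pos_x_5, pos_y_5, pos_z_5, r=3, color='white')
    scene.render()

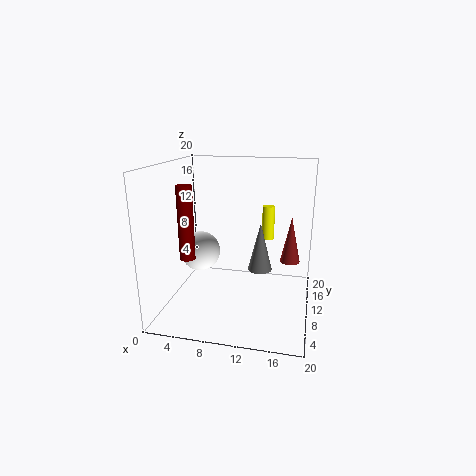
pos_x_1 = 17, pos_y_1 = 15, pos_z_1 = 5, height_1 = 7, pos_x_2 = 12, pos_y_2 = 17.5, pos_z_2 = 2, height_2 = 8, pos_x_3 = 13, pos_z_3 = 7, height_3 = 5.5, pos_x_4 = 4.5, pos_y_4 = 5, pos_z_4 = 8.5, height_4 = 9.5, pos_x_5 = 3.5, pos_y_5 = 12.5, pos_z_5 = 6.5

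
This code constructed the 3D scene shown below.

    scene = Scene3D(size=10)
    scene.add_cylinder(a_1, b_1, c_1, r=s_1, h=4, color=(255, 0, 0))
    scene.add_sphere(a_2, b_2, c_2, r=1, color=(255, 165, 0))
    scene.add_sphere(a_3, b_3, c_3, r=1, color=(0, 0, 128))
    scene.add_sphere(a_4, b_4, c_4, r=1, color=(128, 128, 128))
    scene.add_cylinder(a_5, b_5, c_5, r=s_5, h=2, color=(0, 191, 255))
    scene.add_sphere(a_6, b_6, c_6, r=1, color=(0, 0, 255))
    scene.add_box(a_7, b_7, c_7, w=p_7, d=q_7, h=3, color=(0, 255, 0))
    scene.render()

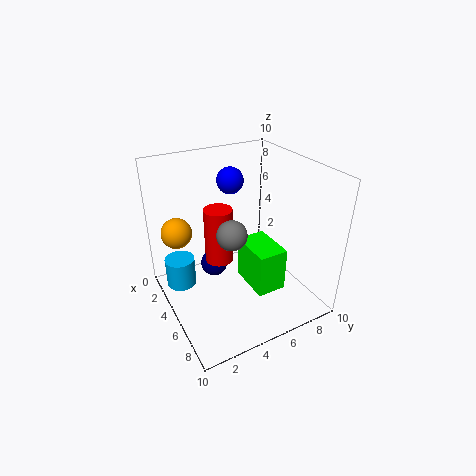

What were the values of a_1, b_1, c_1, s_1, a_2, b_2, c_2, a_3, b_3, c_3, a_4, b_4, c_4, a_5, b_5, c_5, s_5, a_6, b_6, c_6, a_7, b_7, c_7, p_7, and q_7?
a_1 = 4
b_1 = 4
c_1 = 3
s_1 = 1
a_2 = 4
b_2 = 1
c_2 = 6
a_3 = 3
b_3 = 4
c_3 = 2
a_4 = 6
b_4 = 4
c_4 = 6
a_5 = 4
b_5 = 1
c_5 = 2
s_5 = 1
a_6 = 2
b_6 = 6
c_6 = 8
a_7 = 5
b_7 = 5
c_7 = 2
p_7 = 3
q_7 = 2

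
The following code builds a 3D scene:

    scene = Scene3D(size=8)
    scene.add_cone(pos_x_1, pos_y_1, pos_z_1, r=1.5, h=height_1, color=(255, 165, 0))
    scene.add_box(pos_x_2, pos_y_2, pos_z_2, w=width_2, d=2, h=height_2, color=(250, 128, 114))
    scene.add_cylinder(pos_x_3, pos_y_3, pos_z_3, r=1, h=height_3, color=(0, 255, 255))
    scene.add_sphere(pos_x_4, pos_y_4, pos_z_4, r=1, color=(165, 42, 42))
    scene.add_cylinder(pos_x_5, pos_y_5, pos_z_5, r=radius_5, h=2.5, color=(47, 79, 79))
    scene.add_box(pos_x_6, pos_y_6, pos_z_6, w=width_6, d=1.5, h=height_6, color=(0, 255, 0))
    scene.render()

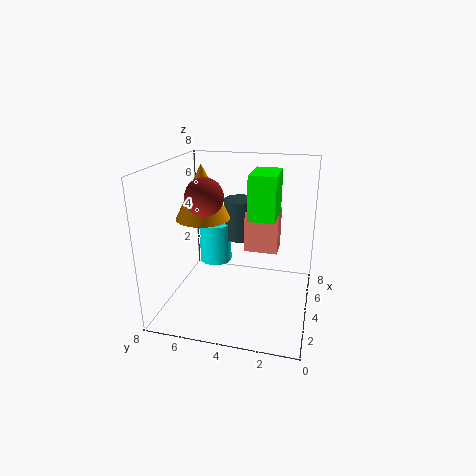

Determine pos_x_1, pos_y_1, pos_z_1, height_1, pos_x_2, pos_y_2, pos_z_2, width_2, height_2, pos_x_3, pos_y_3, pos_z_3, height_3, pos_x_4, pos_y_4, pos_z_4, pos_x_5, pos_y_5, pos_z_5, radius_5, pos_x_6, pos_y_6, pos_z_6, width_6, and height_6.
pos_x_1 = 4
pos_y_1 = 6
pos_z_1 = 5
height_1 = 3
pos_x_2 = 5.5
pos_y_2 = 2
pos_z_2 = 2.5
width_2 = 1.5
height_2 = 2.5
pos_x_3 = 6
pos_y_3 = 6
pos_z_3 = 1.5
height_3 = 2.5
pos_x_4 = 3
pos_y_4 = 5.5
pos_z_4 = 6.5
pos_x_5 = 6.5
pos_y_5 = 4.5
pos_z_5 = 3
radius_5 = 1
pos_x_6 = 4
pos_y_6 = 2
pos_z_6 = 5
width_6 = 2.5
height_6 = 2.5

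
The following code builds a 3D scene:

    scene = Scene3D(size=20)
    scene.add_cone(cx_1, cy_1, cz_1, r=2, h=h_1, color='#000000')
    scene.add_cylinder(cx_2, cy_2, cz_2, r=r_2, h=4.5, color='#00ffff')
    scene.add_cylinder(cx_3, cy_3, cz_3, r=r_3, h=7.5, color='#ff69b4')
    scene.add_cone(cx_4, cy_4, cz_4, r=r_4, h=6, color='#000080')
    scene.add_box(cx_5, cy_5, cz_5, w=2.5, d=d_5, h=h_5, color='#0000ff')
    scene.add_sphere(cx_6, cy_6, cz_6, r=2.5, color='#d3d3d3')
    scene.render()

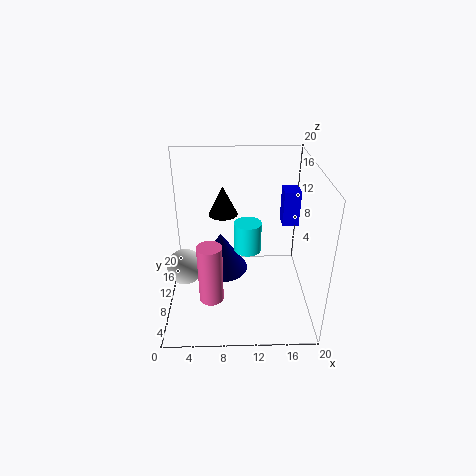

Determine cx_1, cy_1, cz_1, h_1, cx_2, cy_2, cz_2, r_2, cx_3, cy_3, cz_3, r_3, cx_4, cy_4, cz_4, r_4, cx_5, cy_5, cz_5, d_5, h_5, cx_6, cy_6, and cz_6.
cx_1 = 8
cy_1 = 11.5
cz_1 = 13
h_1 = 4
cx_2 = 11.5
cy_2 = 12.5
cz_2 = 6.5
r_2 = 2
cx_3 = 6.5
cy_3 = 3
cz_3 = 5.5
r_3 = 1.5
cx_4 = 7.5
cy_4 = 13
cz_4 = 3
r_4 = 4
cx_5 = 17
cy_5 = 15
cz_5 = 9
d_5 = 3
h_5 = 5.5
cx_6 = 2.5
cy_6 = 9
cz_6 = 6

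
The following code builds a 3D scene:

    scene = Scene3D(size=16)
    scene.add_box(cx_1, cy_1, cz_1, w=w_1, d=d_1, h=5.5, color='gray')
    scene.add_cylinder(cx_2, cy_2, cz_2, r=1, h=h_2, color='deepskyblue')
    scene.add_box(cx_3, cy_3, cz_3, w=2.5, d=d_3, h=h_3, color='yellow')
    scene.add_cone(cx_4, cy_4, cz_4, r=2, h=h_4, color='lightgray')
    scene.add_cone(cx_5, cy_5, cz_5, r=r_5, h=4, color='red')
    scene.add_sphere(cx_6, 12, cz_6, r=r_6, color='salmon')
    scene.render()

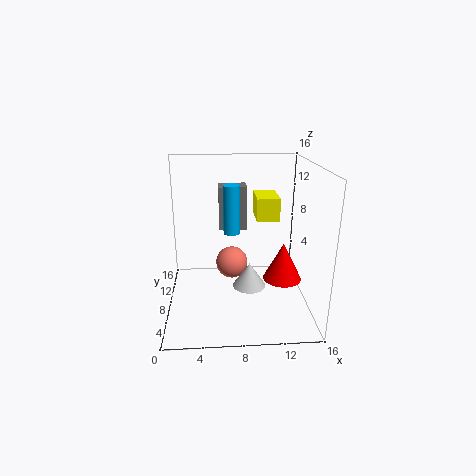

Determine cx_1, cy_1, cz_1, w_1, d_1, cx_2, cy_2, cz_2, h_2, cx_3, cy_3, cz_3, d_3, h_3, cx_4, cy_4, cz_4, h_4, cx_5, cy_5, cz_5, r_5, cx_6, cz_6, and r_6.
cx_1 = 6; cy_1 = 13; cz_1 = 7; w_1 = 3.5; d_1 = 2.5; cx_2 = 7.5; cy_2 = 12; cz_2 = 7; h_2 = 6; cx_3 = 10; cy_3 = 7.5; cz_3 = 10; d_3 = 4; h_3 = 2.5; cx_4 = 9.5; cy_4 = 9.5; cz_4 = 1; h_4 = 3; cx_5 = 12.5; cy_5 = 5; cz_5 = 4.5; r_5 = 2; cx_6 = 7.5; cz_6 = 3; r_6 = 2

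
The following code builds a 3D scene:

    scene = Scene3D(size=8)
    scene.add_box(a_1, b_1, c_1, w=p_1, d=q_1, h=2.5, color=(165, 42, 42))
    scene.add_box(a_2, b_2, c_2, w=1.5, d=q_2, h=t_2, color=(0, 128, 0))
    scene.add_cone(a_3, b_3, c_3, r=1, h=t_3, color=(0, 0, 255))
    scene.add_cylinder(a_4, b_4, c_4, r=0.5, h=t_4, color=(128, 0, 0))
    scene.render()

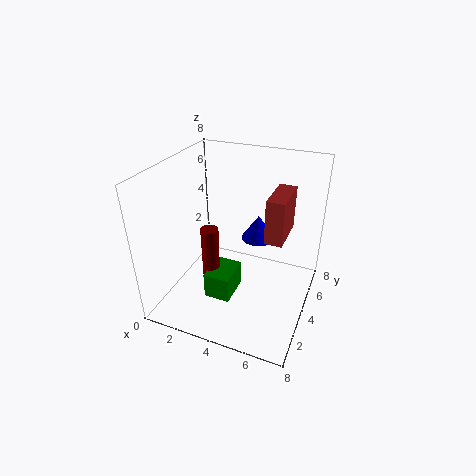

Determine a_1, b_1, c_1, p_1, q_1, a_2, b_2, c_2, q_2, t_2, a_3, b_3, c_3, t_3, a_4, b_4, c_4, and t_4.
a_1 = 5.5
b_1 = 4
c_1 = 4
p_1 = 1
q_1 = 2.5
a_2 = 2.5
b_2 = 2.5
c_2 = 0.5
q_2 = 2
t_2 = 1.5
a_3 = 4.5
b_3 = 6
c_3 = 3
t_3 = 1.5
a_4 = 2.5
b_4 = 3.5
c_4 = 0.5
t_4 = 4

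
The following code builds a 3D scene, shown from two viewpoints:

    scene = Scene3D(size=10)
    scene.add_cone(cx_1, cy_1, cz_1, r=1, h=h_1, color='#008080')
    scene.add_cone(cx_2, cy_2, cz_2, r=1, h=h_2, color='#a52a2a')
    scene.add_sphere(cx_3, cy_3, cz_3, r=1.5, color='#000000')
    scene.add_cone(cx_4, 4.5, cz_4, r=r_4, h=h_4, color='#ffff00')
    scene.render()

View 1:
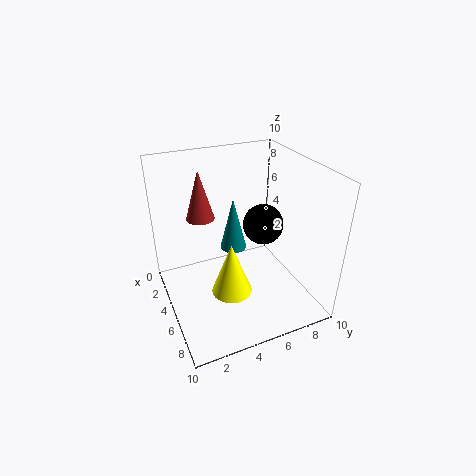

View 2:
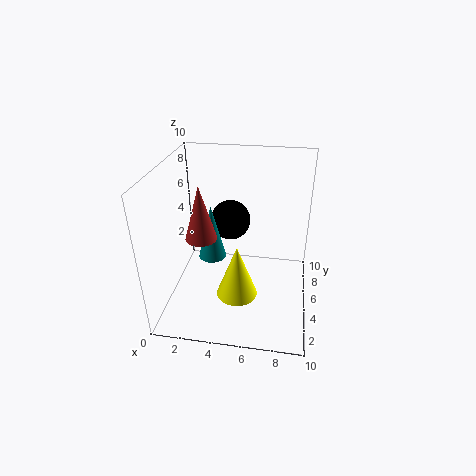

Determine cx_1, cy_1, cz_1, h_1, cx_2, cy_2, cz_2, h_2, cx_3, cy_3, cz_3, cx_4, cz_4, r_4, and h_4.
cx_1 = 3; cy_1 = 5.5; cz_1 = 3; h_1 = 4; cx_2 = 3; cy_2 = 3; cz_2 = 6; h_2 = 3.5; cx_3 = 4; cy_3 = 7.5; cz_3 = 5; cx_4 = 5; cz_4 = 0.5; r_4 = 1.5; h_4 = 4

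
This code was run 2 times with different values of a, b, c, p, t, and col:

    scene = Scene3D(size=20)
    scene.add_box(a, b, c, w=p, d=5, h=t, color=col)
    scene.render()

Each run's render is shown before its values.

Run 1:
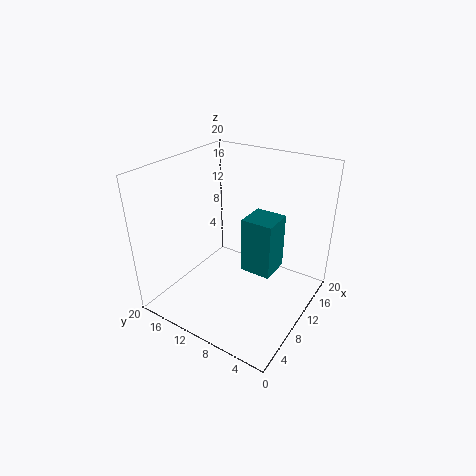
a = 14
b = 7
c = 1.5
p = 5
t = 9
col = 'teal'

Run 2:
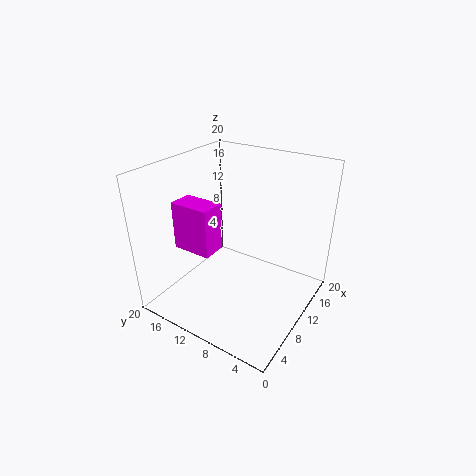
a = 2.5
b = 9.5
c = 11
p = 3
t = 6
col = 'magenta'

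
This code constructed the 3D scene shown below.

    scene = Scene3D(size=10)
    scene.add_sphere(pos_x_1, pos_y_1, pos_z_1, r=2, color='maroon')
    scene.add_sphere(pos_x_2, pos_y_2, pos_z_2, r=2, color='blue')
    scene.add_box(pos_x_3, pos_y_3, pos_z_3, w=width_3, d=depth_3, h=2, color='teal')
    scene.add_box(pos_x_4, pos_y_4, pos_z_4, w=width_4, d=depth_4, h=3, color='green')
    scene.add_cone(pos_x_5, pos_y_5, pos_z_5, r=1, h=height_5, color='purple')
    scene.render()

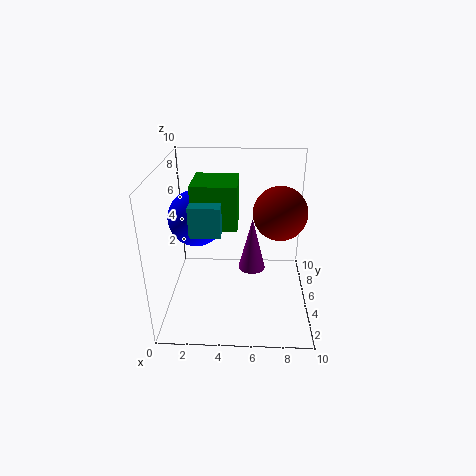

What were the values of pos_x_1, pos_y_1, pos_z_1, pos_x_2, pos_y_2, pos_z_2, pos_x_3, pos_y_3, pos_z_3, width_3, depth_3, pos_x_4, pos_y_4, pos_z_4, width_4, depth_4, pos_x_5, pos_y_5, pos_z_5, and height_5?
pos_x_1 = 8
pos_y_1 = 7
pos_z_1 = 6
pos_x_2 = 2
pos_y_2 = 6
pos_z_2 = 6
pos_x_3 = 2
pos_y_3 = 3
pos_z_3 = 6
width_3 = 2
depth_3 = 3
pos_x_4 = 2
pos_y_4 = 4
pos_z_4 = 6
width_4 = 3
depth_4 = 3
pos_x_5 = 6
pos_y_5 = 6
pos_z_5 = 2
height_5 = 4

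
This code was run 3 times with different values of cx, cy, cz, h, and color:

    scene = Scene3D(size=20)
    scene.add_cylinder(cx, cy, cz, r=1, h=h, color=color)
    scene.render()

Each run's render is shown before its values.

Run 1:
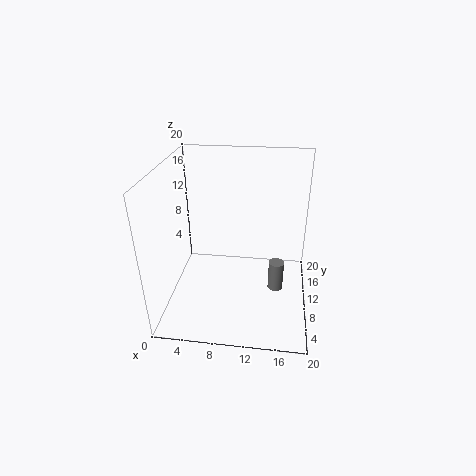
cx = 15.5
cy = 7
cz = 4.5
h = 4
color = 'gray'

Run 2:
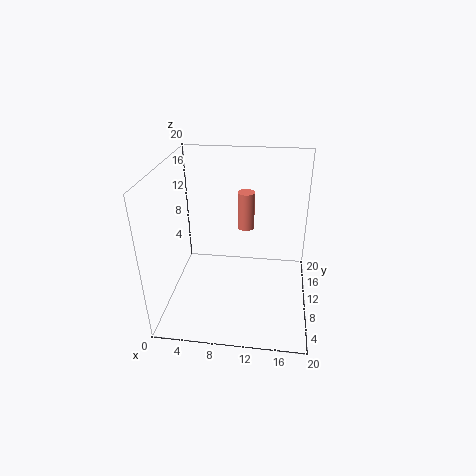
cx = 11.5
cy = 6
cz = 14
h = 4.5
color = 'salmon'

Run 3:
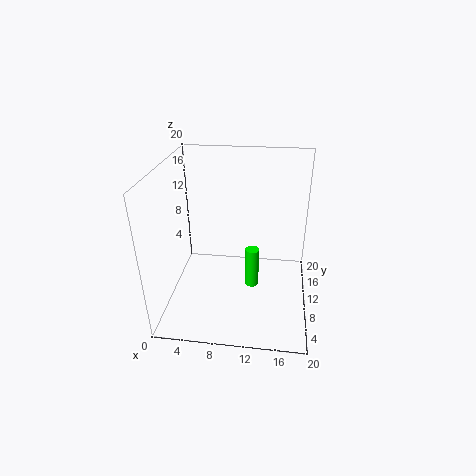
cx = 12
cy = 10.5
cz = 2
h = 6
color = 'lime'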